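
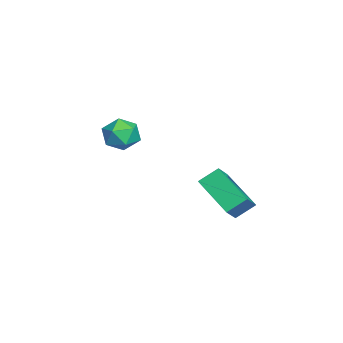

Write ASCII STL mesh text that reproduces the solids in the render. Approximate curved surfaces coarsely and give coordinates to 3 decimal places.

solid 
facet normal -0.678 0.311 -0.667
outer loop
vertex 1.162 1.274 -0.175
vertex 0.928 2.004 0.403
vertex 2.501 2.375 -1.023
endloop
endfacet
facet normal 0.243 -0.760 -0.603
outer loop
vertex 3.152 2.076 -0.383
vertex 1.162 1.274 -0.175
vertex 2.501 2.375 -1.023
endloop
endfacet
facet normal -0.677 0.312 -0.666
outer loop
vertex 2.501 2.375 -1.023
vertex 0.928 2.004 0.403
vertex 2.268 3.105 -0.444
endloop
endfacet
facet normal 0.694 0.570 -0.440
outer loop
vertex 2.268 3.105 -0.444
vertex 3.152 2.076 -0.383
vertex 2.501 2.375 -1.023
endloop
endfacet
facet normal -0.694 -0.570 0.439
outer loop
vertex 1.162 1.274 -0.175
vertex 1.579 1.705 1.043
vertex 0.928 2.004 0.403
endloop
endfacet
facet normal 0.243 -0.760 -0.603
outer loop
vertex 1.812 0.975 0.464
vertex 1.162 1.274 -0.175
vertex 3.152 2.076 -0.383
endloop
endfacet
facet normal -0.694 -0.570 0.439
outer loop
vertex 1.812 0.975 0.464
vertex 1.579 1.705 1.043
vertex 1.162 1.274 -0.175
endloop
endfacet
facet normal -0.243 0.760 0.603
outer loop
vertex 0.928 2.004 0.403
vertex 1.579 1.705 1.043
vertex 2.268 3.105 -0.444
endloop
endfacet
facet normal 0.694 0.570 -0.439
outer loop
vertex 2.918 2.806 0.195
vertex 3.152 2.076 -0.383
vertex 2.268 3.105 -0.444
endloop
endfacet
facet normal -0.243 0.760 0.603
outer loop
vertex 2.268 3.105 -0.444
vertex 1.579 1.705 1.043
vertex 2.918 2.806 0.195
endloop
endfacet
facet normal 0.677 -0.311 0.667
outer loop
vertex 2.918 2.806 0.195
vertex 1.812 0.975 0.464
vertex 3.152 2.076 -0.383
endloop
endfacet
facet normal 0.678 -0.312 0.666
outer loop
vertex 1.579 1.705 1.043
vertex 1.812 0.975 0.464
vertex 2.918 2.806 0.195
endloop
endfacet
facet normal -0.144 0.499 0.855
outer loop
vertex -2.854 -1.695 1.114
vertex -2.517 -2.345 1.55
vertex -2.016 -1.716 1.267
endloop
endfacet
facet normal -0.033 0.950 0.312
outer loop
vertex -2.854 -1.695 1.114
vertex -2.016 -1.716 1.267
vertex -2.303 -1.475 0.502
endloop
endfacet
facet normal -0.533 0.826 -0.183
outer loop
vertex -2.854 -1.695 1.114
vertex -2.303 -1.475 0.502
vertex -2.981 -1.954 0.312
endloop
endfacet
facet normal -0.952 0.301 0.054
outer loop
vertex -2.854 -1.695 1.114
vertex -2.981 -1.954 0.312
vertex -3.114 -2.491 0.96
endloop
endfacet
facet normal -0.712 0.098 0.696
outer loop
vertex -2.854 -1.695 1.114
vertex -3.114 -2.491 0.96
vertex -2.517 -2.345 1.55
endloop
endfacet
facet normal 0.603 0.797 0.025
outer loop
vertex -2.303 -1.475 0.502
vertex -2.016 -1.716 1.267
vertex -1.626 -1.989 0.56
endloop
endfacet
facet normal 0.424 0.069 0.903
outer loop
vertex -2.016 -1.716 1.267
vertex -2.517 -2.345 1.55
vertex -1.759 -2.526 1.208
endloop
endfacet
facet normal -0.496 -0.581 0.646
outer loop
vertex -2.517 -2.345 1.55
vertex -3.114 -2.491 0.96
vertex -2.437 -3.005 1.018
endloop
endfacet
facet normal -0.885 -0.252 -0.391
outer loop
vertex -3.114 -2.491 0.96
vertex -2.981 -1.954 0.312
vertex -2.724 -2.764 0.253
endloop
endfacet
facet normal -0.206 0.599 -0.774
outer loop
vertex -2.981 -1.954 0.312
vertex -2.303 -1.475 0.502
vertex -2.223 -2.135 -0.03
endloop
endfacet
facet normal 0.952 -0.301 -0.054
outer loop
vertex -1.886 -2.785 0.406
vertex -1.626 -1.989 0.56
vertex -1.759 -2.526 1.208
endloop
endfacet
facet normal 0.533 -0.826 0.183
outer loop
vertex -1.886 -2.785 0.406
vertex -1.759 -2.526 1.208
vertex -2.437 -3.005 1.018
endloop
endfacet
facet normal 0.033 -0.950 -0.312
outer loop
vertex -1.886 -2.785 0.406
vertex -2.437 -3.005 1.018
vertex -2.724 -2.764 0.253
endloop
endfacet
facet normal 0.144 -0.499 -0.855
outer loop
vertex -1.886 -2.785 0.406
vertex -2.724 -2.764 0.253
vertex -2.223 -2.135 -0.03
endloop
endfacet
facet normal 0.712 -0.098 -0.696
outer loop
vertex -1.886 -2.785 0.406
vertex -2.223 -2.135 -0.03
vertex -1.626 -1.989 0.56
endloop
endfacet
facet normal 0.885 0.252 0.391
outer loop
vertex -1.759 -2.526 1.208
vertex -1.626 -1.989 0.56
vertex -2.016 -1.716 1.267
endloop
endfacet
facet normal 0.206 -0.599 0.774
outer loop
vertex -2.437 -3.005 1.018
vertex -1.759 -2.526 1.208
vertex -2.517 -2.345 1.55
endloop
endfacet
facet normal -0.603 -0.797 -0.025
outer loop
vertex -2.724 -2.764 0.253
vertex -2.437 -3.005 1.018
vertex -3.114 -2.491 0.96
endloop
endfacet
facet normal -0.424 -0.069 -0.903
outer loop
vertex -2.223 -2.135 -0.03
vertex -2.724 -2.764 0.253
vertex -2.981 -1.954 0.312
endloop
endfacet
facet normal 0.496 0.581 -0.646
outer loop
vertex -1.626 -1.989 0.56
vertex -2.223 -2.135 -0.03
vertex -2.303 -1.475 0.502
endloop
endfacet

endsolid


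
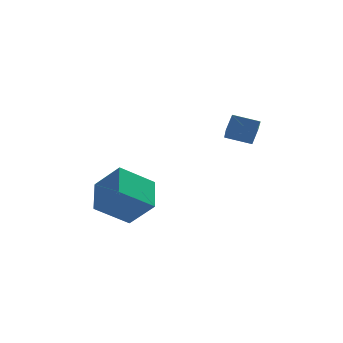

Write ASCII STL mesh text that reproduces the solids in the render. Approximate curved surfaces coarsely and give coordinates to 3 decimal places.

solid 
facet normal -0.589 0.404 -0.700
outer loop
vertex -4.087 2.198 -2.115
vertex -2.431 2.617 -3.266
vertex -4.25 0.459 -2.983
endloop
endfacet
facet normal -0.804 -0.204 0.559
outer loop
vertex -3.149 -0.297 -1.674
vertex -4.087 2.198 -2.115
vertex -4.25 0.459 -2.983
endloop
endfacet
facet normal -0.589 0.405 -0.700
outer loop
vertex -4.25 0.459 -2.983
vertex -2.431 2.617 -3.266
vertex -2.594 0.879 -4.134
endloop
endfacet
facet normal -0.083 -0.892 -0.445
outer loop
vertex -2.594 0.879 -4.134
vertex -3.149 -0.297 -1.674
vertex -4.25 0.459 -2.983
endloop
endfacet
facet normal 0.084 0.892 0.445
outer loop
vertex -4.087 2.198 -2.115
vertex -1.33 1.861 -1.957
vertex -2.431 2.617 -3.266
endloop
endfacet
facet normal -0.804 -0.204 0.559
outer loop
vertex -2.986 1.441 -0.806
vertex -4.087 2.198 -2.115
vertex -3.149 -0.297 -1.674
endloop
endfacet
facet normal 0.083 0.891 0.445
outer loop
vertex -2.986 1.441 -0.806
vertex -1.33 1.861 -1.957
vertex -4.087 2.198 -2.115
endloop
endfacet
facet normal 0.804 0.204 -0.559
outer loop
vertex -2.431 2.617 -3.266
vertex -1.33 1.861 -1.957
vertex -2.594 0.879 -4.134
endloop
endfacet
facet normal -0.084 -0.892 -0.445
outer loop
vertex -1.493 0.122 -2.825
vertex -3.149 -0.297 -1.674
vertex -2.594 0.879 -4.134
endloop
endfacet
facet normal 0.804 0.203 -0.559
outer loop
vertex -2.594 0.879 -4.134
vertex -1.33 1.861 -1.957
vertex -1.493 0.122 -2.825
endloop
endfacet
facet normal 0.589 -0.405 0.700
outer loop
vertex -1.493 0.122 -2.825
vertex -2.986 1.441 -0.806
vertex -3.149 -0.297 -1.674
endloop
endfacet
facet normal 0.589 -0.404 0.700
outer loop
vertex -1.33 1.861 -1.957
vertex -2.986 1.441 -0.806
vertex -1.493 0.122 -2.825
endloop
endfacet
facet normal -0.358 -0.498 -0.790
outer loop
vertex 2.94 -0.3 1.487
vertex 1.701 0.036 1.837
vertex 3.052 1.06 0.578
endloop
endfacet
facet normal 0.931 -0.252 -0.263
outer loop
vertex 3.399 1.544 1.343
vertex 2.94 -0.3 1.487
vertex 3.052 1.06 0.578
endloop
endfacet
facet normal -0.358 -0.499 -0.789
outer loop
vertex 3.052 1.06 0.578
vertex 1.701 0.036 1.837
vertex 1.813 1.396 0.927
endloop
endfacet
facet normal 0.068 0.829 -0.555
outer loop
vertex 1.813 1.396 0.927
vertex 3.399 1.544 1.343
vertex 3.052 1.06 0.578
endloop
endfacet
facet normal -0.068 -0.829 0.555
outer loop
vertex 2.94 -0.3 1.487
vertex 2.048 0.52 2.602
vertex 1.701 0.036 1.837
endloop
endfacet
facet normal 0.931 -0.252 -0.262
outer loop
vertex 3.287 0.184 2.253
vertex 2.94 -0.3 1.487
vertex 3.399 1.544 1.343
endloop
endfacet
facet normal -0.069 -0.829 0.555
outer loop
vertex 3.287 0.184 2.253
vertex 2.048 0.52 2.602
vertex 2.94 -0.3 1.487
endloop
endfacet
facet normal -0.931 0.252 0.263
outer loop
vertex 1.701 0.036 1.837
vertex 2.048 0.52 2.602
vertex 1.813 1.396 0.927
endloop
endfacet
facet normal 0.068 0.829 -0.555
outer loop
vertex 2.16 1.88 1.693
vertex 3.399 1.544 1.343
vertex 1.813 1.396 0.927
endloop
endfacet
facet normal -0.931 0.252 0.263
outer loop
vertex 1.813 1.396 0.927
vertex 2.048 0.52 2.602
vertex 2.16 1.88 1.693
endloop
endfacet
facet normal 0.358 0.499 0.789
outer loop
vertex 2.16 1.88 1.693
vertex 3.287 0.184 2.253
vertex 3.399 1.544 1.343
endloop
endfacet
facet normal 0.358 0.498 0.790
outer loop
vertex 2.048 0.52 2.602
vertex 3.287 0.184 2.253
vertex 2.16 1.88 1.693
endloop
endfacet

endsolid


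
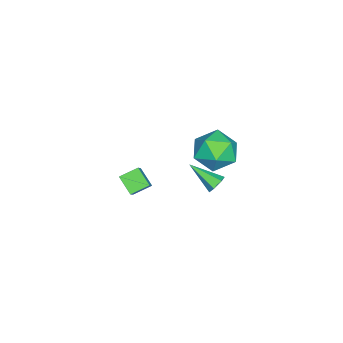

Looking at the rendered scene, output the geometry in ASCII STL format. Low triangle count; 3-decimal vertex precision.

solid 
facet normal -0.837 0.293 -0.462
outer loop
vertex 0.481 3.501 1.809
vertex -0.194 2.724 2.54
vertex 0.018 3.912 2.908
endloop
endfacet
facet normal -0.353 0.818 -0.455
outer loop
vertex 0.481 3.501 1.809
vertex 0.018 3.912 2.908
vertex 1.189 4.225 2.561
endloop
endfacet
facet normal 0.236 0.580 -0.780
outer loop
vertex 0.481 3.501 1.809
vertex 1.189 4.225 2.561
vertex 1.702 3.231 1.977
endloop
endfacet
facet normal 0.116 -0.093 -0.989
outer loop
vertex 0.481 3.501 1.809
vertex 1.702 3.231 1.977
vertex 0.847 2.303 1.964
endloop
endfacet
facet normal -0.547 -0.270 -0.792
outer loop
vertex 0.481 3.501 1.809
vertex 0.847 2.303 1.964
vertex -0.194 2.724 2.54
endloop
endfacet
facet normal -0.189 0.956 0.225
outer loop
vertex 1.189 4.225 2.561
vertex 0.018 3.912 2.908
vertex 0.953 3.897 3.756
endloop
endfacet
facet normal -0.971 0.107 0.214
outer loop
vertex 0.018 3.912 2.908
vertex -0.194 2.724 2.54
vertex 0.098 2.969 3.743
endloop
endfacet
facet normal -0.502 -0.804 -0.320
outer loop
vertex -0.194 2.724 2.54
vertex 0.847 2.303 1.964
vertex 0.611 1.975 3.159
endloop
endfacet
facet normal 0.571 -0.517 -0.638
outer loop
vertex 0.847 2.303 1.964
vertex 1.702 3.231 1.977
vertex 1.782 2.288 2.812
endloop
endfacet
facet normal 0.763 0.571 -0.302
outer loop
vertex 1.702 3.231 1.977
vertex 1.189 4.225 2.561
vertex 1.994 3.476 3.18
endloop
endfacet
facet normal -0.116 0.093 0.989
outer loop
vertex 1.319 2.699 3.911
vertex 0.953 3.897 3.756
vertex 0.098 2.969 3.743
endloop
endfacet
facet normal -0.236 -0.580 0.780
outer loop
vertex 1.319 2.699 3.911
vertex 0.098 2.969 3.743
vertex 0.611 1.975 3.159
endloop
endfacet
facet normal 0.353 -0.818 0.455
outer loop
vertex 1.319 2.699 3.911
vertex 0.611 1.975 3.159
vertex 1.782 2.288 2.812
endloop
endfacet
facet normal 0.837 -0.293 0.462
outer loop
vertex 1.319 2.699 3.911
vertex 1.782 2.288 2.812
vertex 1.994 3.476 3.18
endloop
endfacet
facet normal 0.547 0.270 0.792
outer loop
vertex 1.319 2.699 3.911
vertex 1.994 3.476 3.18
vertex 0.953 3.897 3.756
endloop
endfacet
facet normal -0.571 0.517 0.638
outer loop
vertex 0.098 2.969 3.743
vertex 0.953 3.897 3.756
vertex 0.018 3.912 2.908
endloop
endfacet
facet normal -0.763 -0.571 0.302
outer loop
vertex 0.611 1.975 3.159
vertex 0.098 2.969 3.743
vertex -0.194 2.724 2.54
endloop
endfacet
facet normal 0.189 -0.956 -0.225
outer loop
vertex 1.782 2.288 2.812
vertex 0.611 1.975 3.159
vertex 0.847 2.303 1.964
endloop
endfacet
facet normal 0.971 -0.107 -0.214
outer loop
vertex 1.994 3.476 3.18
vertex 1.782 2.288 2.812
vertex 1.702 3.231 1.977
endloop
endfacet
facet normal 0.502 0.804 0.320
outer loop
vertex 0.953 3.897 3.756
vertex 1.994 3.476 3.18
vertex 1.189 4.225 2.561
endloop
endfacet
facet normal 0.156 0.845 -0.512
outer loop
vertex -0.182 2.503 -1.705
vertex -0.608 2.769 -1.396
vertex -0.051 2.783 -1.203
endloop
endfacet
facet normal 0.885 -0.466 0.029
outer loop
vertex -0.182 2.503 -1.705
vertex -0.051 2.783 -1.203
vertex -0.892 1.231 -0.464
endloop
endfacet
facet normal 0.156 0.845 -0.511
outer loop
vertex -0.051 2.783 -1.203
vertex -0.608 2.769 -1.396
vertex -0.477 3.049 -0.893
endloop
endfacet
facet normal 0.607 0.048 0.793
outer loop
vertex -0.051 2.783 -1.203
vertex -0.477 3.049 -0.893
vertex -0.892 1.231 -0.464
endloop
endfacet
facet normal 0.156 0.845 -0.511
outer loop
vertex -0.477 3.049 -0.893
vertex -0.608 2.769 -1.396
vertex -1.034 3.035 -1.086
endloop
endfacet
facet normal -0.320 0.286 0.903
outer loop
vertex -0.477 3.049 -0.893
vertex -1.034 3.035 -1.086
vertex -0.892 1.231 -0.464
endloop
endfacet
facet normal 0.156 0.845 -0.511
outer loop
vertex -1.034 3.035 -1.086
vertex -0.608 2.769 -1.396
vertex -1.166 2.755 -1.589
endloop
endfacet
facet normal -0.968 0.010 0.249
outer loop
vertex -1.034 3.035 -1.086
vertex -1.166 2.755 -1.589
vertex -0.892 1.231 -0.464
endloop
endfacet
facet normal 0.156 0.845 -0.512
outer loop
vertex -1.166 2.755 -1.589
vertex -0.608 2.769 -1.396
vertex -0.739 2.489 -1.898
endloop
endfacet
facet normal -0.690 -0.506 -0.518
outer loop
vertex -1.166 2.755 -1.589
vertex -0.739 2.489 -1.898
vertex -0.892 1.231 -0.464
endloop
endfacet
facet normal 0.156 0.845 -0.512
outer loop
vertex -0.739 2.489 -1.898
vertex -0.608 2.769 -1.396
vertex -0.182 2.503 -1.705
endloop
endfacet
facet normal 0.236 -0.743 -0.627
outer loop
vertex -0.739 2.489 -1.898
vertex -0.182 2.503 -1.705
vertex -0.892 1.231 -0.464
endloop
endfacet
facet normal -0.689 -0.143 -0.710
outer loop
vertex -1.981 -2.787 -3.74
vertex -2.601 -1.961 -3.305
vertex -1.411 -1.981 -4.456
endloop
endfacet
facet normal 0.553 -0.737 -0.389
outer loop
vertex -0.439 -1.779 -3.455
vertex -1.981 -2.787 -3.74
vertex -1.411 -1.981 -4.456
endloop
endfacet
facet normal -0.689 -0.143 -0.710
outer loop
vertex -1.411 -1.981 -4.456
vertex -2.601 -1.961 -3.305
vertex -2.03 -1.155 -4.022
endloop
endfacet
facet normal 0.468 0.660 -0.588
outer loop
vertex -2.03 -1.155 -4.022
vertex -0.439 -1.779 -3.455
vertex -1.411 -1.981 -4.456
endloop
endfacet
facet normal -0.468 -0.660 0.587
outer loop
vertex -1.981 -2.787 -3.74
vertex -1.629 -1.759 -2.304
vertex -2.601 -1.961 -3.305
endloop
endfacet
facet normal 0.553 -0.737 -0.388
outer loop
vertex -1.01 -2.585 -2.738
vertex -1.981 -2.787 -3.74
vertex -0.439 -1.779 -3.455
endloop
endfacet
facet normal -0.469 -0.660 0.587
outer loop
vertex -1.01 -2.585 -2.738
vertex -1.629 -1.759 -2.304
vertex -1.981 -2.787 -3.74
endloop
endfacet
facet normal -0.553 0.737 0.388
outer loop
vertex -2.601 -1.961 -3.305
vertex -1.629 -1.759 -2.304
vertex -2.03 -1.155 -4.022
endloop
endfacet
facet normal 0.468 0.661 -0.587
outer loop
vertex -1.059 -0.953 -3.02
vertex -0.439 -1.779 -3.455
vertex -2.03 -1.155 -4.022
endloop
endfacet
facet normal -0.554 0.737 0.388
outer loop
vertex -2.03 -1.155 -4.022
vertex -1.629 -1.759 -2.304
vertex -1.059 -0.953 -3.02
endloop
endfacet
facet normal 0.689 0.143 0.710
outer loop
vertex -1.059 -0.953 -3.02
vertex -1.01 -2.585 -2.738
vertex -0.439 -1.779 -3.455
endloop
endfacet
facet normal 0.689 0.143 0.710
outer loop
vertex -1.629 -1.759 -2.304
vertex -1.01 -2.585 -2.738
vertex -1.059 -0.953 -3.02
endloop
endfacet

endsolid


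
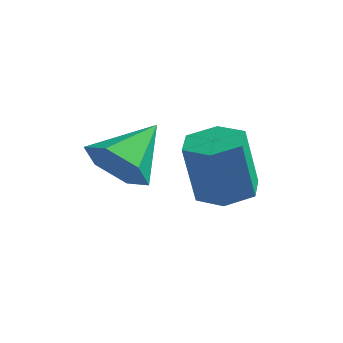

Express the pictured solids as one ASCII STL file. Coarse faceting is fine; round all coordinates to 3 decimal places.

solid 
facet normal 0.116 0.167 -0.979
outer loop
vertex 3.191 3.92 -3.816
vertex 2.663 3.214 -3.999
vertex 2.302 4.033 -3.902
endloop
endfacet
facet normal 0.107 0.978 0.180
outer loop
vertex 3.191 3.92 -3.816
vertex 2.302 4.033 -3.902
vertex 2.964 3.591 -1.897
endloop
endfacet
facet normal 0.107 0.978 0.180
outer loop
vertex 2.964 3.591 -1.897
vertex 2.302 4.033 -3.902
vertex 2.076 3.704 -1.983
endloop
endfacet
facet normal -0.116 -0.169 0.979
outer loop
vertex 2.964 3.591 -1.897
vertex 2.076 3.704 -1.983
vertex 2.437 2.886 -2.081
endloop
endfacet
facet normal 0.116 0.167 -0.979
outer loop
vertex 2.302 4.033 -3.902
vertex 2.663 3.214 -3.999
vertex 1.774 3.327 -4.085
endloop
endfacet
facet normal -0.802 0.598 0.008
outer loop
vertex 2.302 4.033 -3.902
vertex 1.774 3.327 -4.085
vertex 2.076 3.704 -1.983
endloop
endfacet
facet normal -0.802 0.598 0.008
outer loop
vertex 2.076 3.704 -1.983
vertex 1.774 3.327 -4.085
vertex 1.548 2.998 -2.166
endloop
endfacet
facet normal -0.115 -0.168 0.979
outer loop
vertex 2.076 3.704 -1.983
vertex 1.548 2.998 -2.166
vertex 2.437 2.886 -2.081
endloop
endfacet
facet normal 0.116 0.169 -0.979
outer loop
vertex 1.774 3.327 -4.085
vertex 2.663 3.214 -3.999
vertex 2.136 2.509 -4.183
endloop
endfacet
facet normal -0.908 -0.381 -0.172
outer loop
vertex 1.774 3.327 -4.085
vertex 2.136 2.509 -4.183
vertex 1.548 2.998 -2.166
endloop
endfacet
facet normal -0.909 -0.380 -0.173
outer loop
vertex 1.548 2.998 -2.166
vertex 2.136 2.509 -4.183
vertex 1.909 2.18 -2.264
endloop
endfacet
facet normal -0.115 -0.168 0.979
outer loop
vertex 1.548 2.998 -2.166
vertex 1.909 2.18 -2.264
vertex 2.437 2.886 -2.081
endloop
endfacet
facet normal 0.116 0.169 -0.979
outer loop
vertex 2.136 2.509 -4.183
vertex 2.663 3.214 -3.999
vertex 3.024 2.396 -4.097
endloop
endfacet
facet normal -0.107 -0.978 -0.180
outer loop
vertex 2.136 2.509 -4.183
vertex 3.024 2.396 -4.097
vertex 1.909 2.18 -2.264
endloop
endfacet
facet normal -0.107 -0.978 -0.180
outer loop
vertex 1.909 2.18 -2.264
vertex 3.024 2.396 -4.097
vertex 2.798 2.067 -2.178
endloop
endfacet
facet normal -0.116 -0.167 0.979
outer loop
vertex 1.909 2.18 -2.264
vertex 2.798 2.067 -2.178
vertex 2.437 2.886 -2.081
endloop
endfacet
facet normal 0.115 0.168 -0.979
outer loop
vertex 3.024 2.396 -4.097
vertex 2.663 3.214 -3.999
vertex 3.552 3.102 -3.914
endloop
endfacet
facet normal 0.802 -0.598 -0.008
outer loop
vertex 3.024 2.396 -4.097
vertex 3.552 3.102 -3.914
vertex 2.798 2.067 -2.178
endloop
endfacet
facet normal 0.802 -0.598 -0.008
outer loop
vertex 2.798 2.067 -2.178
vertex 3.552 3.102 -3.914
vertex 3.326 2.773 -1.995
endloop
endfacet
facet normal -0.116 -0.167 0.979
outer loop
vertex 2.798 2.067 -2.178
vertex 3.326 2.773 -1.995
vertex 2.437 2.886 -2.081
endloop
endfacet
facet normal 0.115 0.168 -0.979
outer loop
vertex 3.552 3.102 -3.914
vertex 2.663 3.214 -3.999
vertex 3.191 3.92 -3.816
endloop
endfacet
facet normal 0.909 0.380 0.172
outer loop
vertex 3.552 3.102 -3.914
vertex 3.191 3.92 -3.816
vertex 3.326 2.773 -1.995
endloop
endfacet
facet normal 0.908 0.381 0.173
outer loop
vertex 3.326 2.773 -1.995
vertex 3.191 3.92 -3.816
vertex 2.964 3.591 -1.897
endloop
endfacet
facet normal -0.116 -0.169 0.979
outer loop
vertex 3.326 2.773 -1.995
vertex 2.964 3.591 -1.897
vertex 2.437 2.886 -2.081
endloop
endfacet
facet normal -0.154 -0.843 -0.515
outer loop
vertex 2.016 -0.056 -1.891
vertex 1.134 0.308 -2.223
vertex 1.98 0.475 -2.75
endloop
endfacet
facet normal 0.953 0.274 0.130
outer loop
vertex 2.016 -0.056 -1.891
vertex 1.98 0.475 -2.75
vertex 1.406 1.792 -1.317
endloop
endfacet
facet normal -0.154 -0.843 -0.515
outer loop
vertex 1.98 0.475 -2.75
vertex 1.134 0.308 -2.223
vertex 1.098 0.839 -3.082
endloop
endfacet
facet normal 0.483 0.733 -0.480
outer loop
vertex 1.98 0.475 -2.75
vertex 1.098 0.839 -3.082
vertex 1.406 1.792 -1.317
endloop
endfacet
facet normal -0.154 -0.843 -0.515
outer loop
vertex 1.098 0.839 -3.082
vertex 1.134 0.308 -2.223
vertex 0.253 0.672 -2.555
endloop
endfacet
facet normal -0.402 0.833 -0.380
outer loop
vertex 1.098 0.839 -3.082
vertex 0.253 0.672 -2.555
vertex 1.406 1.792 -1.317
endloop
endfacet
facet normal -0.155 -0.843 -0.515
outer loop
vertex 0.253 0.672 -2.555
vertex 1.134 0.308 -2.223
vertex 0.288 0.142 -1.697
endloop
endfacet
facet normal -0.815 0.477 0.328
outer loop
vertex 0.253 0.672 -2.555
vertex 0.288 0.142 -1.697
vertex 1.406 1.792 -1.317
endloop
endfacet
facet normal -0.155 -0.843 -0.515
outer loop
vertex 0.288 0.142 -1.697
vertex 1.134 0.308 -2.223
vertex 1.17 -0.223 -1.365
endloop
endfacet
facet normal -0.346 0.018 0.938
outer loop
vertex 0.288 0.142 -1.697
vertex 1.17 -0.223 -1.365
vertex 1.406 1.792 -1.317
endloop
endfacet
facet normal -0.154 -0.843 -0.515
outer loop
vertex 1.17 -0.223 -1.365
vertex 1.134 0.308 -2.223
vertex 2.016 -0.056 -1.891
endloop
endfacet
facet normal 0.538 -0.083 0.839
outer loop
vertex 1.17 -0.223 -1.365
vertex 2.016 -0.056 -1.891
vertex 1.406 1.792 -1.317
endloop
endfacet

endsolid


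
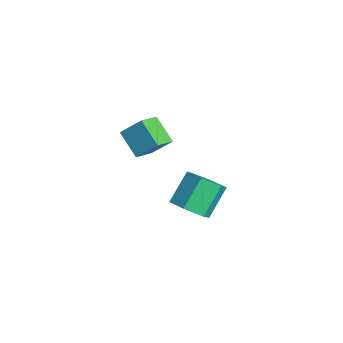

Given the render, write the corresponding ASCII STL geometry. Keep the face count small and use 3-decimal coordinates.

solid 
facet normal 0.366 -0.622 -0.693
outer loop
vertex 5.213 3.438 -2.845
vertex 4.247 3.139 -3.087
vertex 4.681 3.945 -3.581
endloop
endfacet
facet normal 0.777 0.614 -0.139
outer loop
vertex 5.213 3.438 -2.845
vertex 4.681 3.945 -3.581
vertex 4.539 4.581 -1.571
endloop
endfacet
facet normal 0.777 0.614 -0.139
outer loop
vertex 4.539 4.581 -1.571
vertex 4.681 3.945 -3.581
vertex 4.006 5.088 -2.306
endloop
endfacet
facet normal -0.366 0.620 0.694
outer loop
vertex 4.539 4.581 -1.571
vertex 4.006 5.088 -2.306
vertex 3.573 4.281 -1.813
endloop
endfacet
facet normal 0.366 -0.622 -0.692
outer loop
vertex 4.681 3.945 -3.581
vertex 4.247 3.139 -3.087
vertex 3.715 3.645 -3.823
endloop
endfacet
facet normal -0.055 0.729 -0.683
outer loop
vertex 4.681 3.945 -3.581
vertex 3.715 3.645 -3.823
vertex 4.006 5.088 -2.306
endloop
endfacet
facet normal -0.055 0.729 -0.683
outer loop
vertex 4.006 5.088 -2.306
vertex 3.715 3.645 -3.823
vertex 3.04 4.788 -2.549
endloop
endfacet
facet normal -0.367 0.620 0.693
outer loop
vertex 4.006 5.088 -2.306
vertex 3.04 4.788 -2.549
vertex 3.573 4.281 -1.813
endloop
endfacet
facet normal 0.366 -0.622 -0.692
outer loop
vertex 3.715 3.645 -3.823
vertex 4.247 3.139 -3.087
vertex 3.281 2.839 -3.329
endloop
endfacet
facet normal -0.832 0.115 -0.543
outer loop
vertex 3.715 3.645 -3.823
vertex 3.281 2.839 -3.329
vertex 3.04 4.788 -2.549
endloop
endfacet
facet normal -0.832 0.114 -0.543
outer loop
vertex 3.04 4.788 -2.549
vertex 3.281 2.839 -3.329
vertex 2.607 3.982 -2.055
endloop
endfacet
facet normal -0.366 0.621 0.693
outer loop
vertex 3.04 4.788 -2.549
vertex 2.607 3.982 -2.055
vertex 3.573 4.281 -1.813
endloop
endfacet
facet normal 0.366 -0.620 -0.694
outer loop
vertex 3.281 2.839 -3.329
vertex 4.247 3.139 -3.087
vertex 3.814 2.332 -2.594
endloop
endfacet
facet normal -0.777 -0.614 0.140
outer loop
vertex 3.281 2.839 -3.329
vertex 3.814 2.332 -2.594
vertex 2.607 3.982 -2.055
endloop
endfacet
facet normal -0.777 -0.614 0.139
outer loop
vertex 2.607 3.982 -2.055
vertex 3.814 2.332 -2.594
vertex 3.139 3.475 -1.319
endloop
endfacet
facet normal -0.366 0.622 0.693
outer loop
vertex 2.607 3.982 -2.055
vertex 3.139 3.475 -1.319
vertex 3.573 4.281 -1.813
endloop
endfacet
facet normal 0.367 -0.620 -0.693
outer loop
vertex 3.814 2.332 -2.594
vertex 4.247 3.139 -3.087
vertex 4.78 2.632 -2.351
endloop
endfacet
facet normal 0.055 -0.729 0.682
outer loop
vertex 3.814 2.332 -2.594
vertex 4.78 2.632 -2.351
vertex 3.139 3.475 -1.319
endloop
endfacet
facet normal 0.055 -0.728 0.683
outer loop
vertex 3.139 3.475 -1.319
vertex 4.78 2.632 -2.351
vertex 4.105 3.775 -1.077
endloop
endfacet
facet normal -0.366 0.622 0.692
outer loop
vertex 3.139 3.475 -1.319
vertex 4.105 3.775 -1.077
vertex 3.573 4.281 -1.813
endloop
endfacet
facet normal 0.366 -0.621 -0.693
outer loop
vertex 4.78 2.632 -2.351
vertex 4.247 3.139 -3.087
vertex 5.213 3.438 -2.845
endloop
endfacet
facet normal 0.832 -0.114 0.543
outer loop
vertex 4.78 2.632 -2.351
vertex 5.213 3.438 -2.845
vertex 4.105 3.775 -1.077
endloop
endfacet
facet normal 0.832 -0.115 0.543
outer loop
vertex 4.105 3.775 -1.077
vertex 5.213 3.438 -2.845
vertex 4.539 4.581 -1.571
endloop
endfacet
facet normal -0.366 0.622 0.692
outer loop
vertex 4.105 3.775 -1.077
vertex 4.539 4.581 -1.571
vertex 3.573 4.281 -1.813
endloop
endfacet
facet normal -0.791 -0.197 0.579
outer loop
vertex 3.403 0.148 2.834
vertex 3.869 0.987 3.755
vertex 2.756 1.117 2.28
endloop
endfacet
facet normal -0.351 -0.630 -0.693
outer loop
vertex 3.951 1.413 1.405
vertex 3.403 0.148 2.834
vertex 2.756 1.117 2.28
endloop
endfacet
facet normal -0.791 -0.196 0.580
outer loop
vertex 2.756 1.117 2.28
vertex 3.869 0.987 3.755
vertex 3.223 1.956 3.201
endloop
endfacet
facet normal -0.501 0.751 -0.430
outer loop
vertex 3.223 1.956 3.201
vertex 3.951 1.413 1.405
vertex 2.756 1.117 2.28
endloop
endfacet
facet normal 0.501 -0.751 0.430
outer loop
vertex 3.403 0.148 2.834
vertex 5.064 1.283 2.88
vertex 3.869 0.987 3.755
endloop
endfacet
facet normal -0.351 -0.630 -0.693
outer loop
vertex 4.597 0.444 1.959
vertex 3.403 0.148 2.834
vertex 3.951 1.413 1.405
endloop
endfacet
facet normal 0.501 -0.751 0.430
outer loop
vertex 4.597 0.444 1.959
vertex 5.064 1.283 2.88
vertex 3.403 0.148 2.834
endloop
endfacet
facet normal 0.351 0.630 0.693
outer loop
vertex 3.869 0.987 3.755
vertex 5.064 1.283 2.88
vertex 3.223 1.956 3.201
endloop
endfacet
facet normal -0.501 0.751 -0.430
outer loop
vertex 4.417 2.252 2.326
vertex 3.951 1.413 1.405
vertex 3.223 1.956 3.201
endloop
endfacet
facet normal 0.351 0.630 0.692
outer loop
vertex 3.223 1.956 3.201
vertex 5.064 1.283 2.88
vertex 4.417 2.252 2.326
endloop
endfacet
facet normal 0.791 0.196 -0.579
outer loop
vertex 4.417 2.252 2.326
vertex 4.597 0.444 1.959
vertex 3.951 1.413 1.405
endloop
endfacet
facet normal 0.791 0.196 -0.580
outer loop
vertex 5.064 1.283 2.88
vertex 4.597 0.444 1.959
vertex 4.417 2.252 2.326
endloop
endfacet

endsolid


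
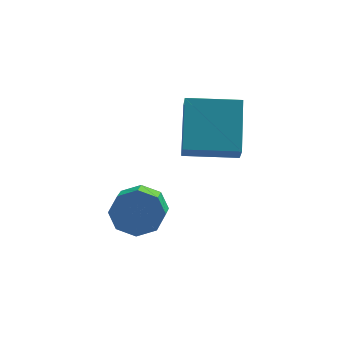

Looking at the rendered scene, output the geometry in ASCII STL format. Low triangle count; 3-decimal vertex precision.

solid 
facet normal 0.056 0.914 -0.402
outer loop
vertex 0.835 3.001 1.324
vertex 0.288 2.817 0.829
vertex 0.302 3.122 1.525
endloop
endfacet
facet normal 0.399 0.348 0.848
outer loop
vertex 0.835 3.001 1.324
vertex 0.302 3.122 1.525
vertex 0.778 2.087 1.726
endloop
endfacet
facet normal 0.399 0.348 0.848
outer loop
vertex 0.778 2.087 1.726
vertex 0.302 3.122 1.525
vertex 0.245 2.208 1.927
endloop
endfacet
facet normal -0.056 -0.914 0.402
outer loop
vertex 0.778 2.087 1.726
vertex 0.245 2.208 1.927
vertex 0.232 1.903 1.231
endloop
endfacet
facet normal 0.058 0.914 -0.402
outer loop
vertex 0.302 3.122 1.525
vertex 0.288 2.817 0.829
vertex -0.238 3.065 1.318
endloop
endfacet
facet normal -0.365 0.394 0.844
outer loop
vertex 0.302 3.122 1.525
vertex -0.238 3.065 1.318
vertex 0.245 2.208 1.927
endloop
endfacet
facet normal -0.365 0.394 0.844
outer loop
vertex 0.245 2.208 1.927
vertex -0.238 3.065 1.318
vertex -0.295 2.151 1.72
endloop
endfacet
facet normal -0.057 -0.914 0.402
outer loop
vertex 0.245 2.208 1.927
vertex -0.295 2.151 1.72
vertex 0.232 1.903 1.231
endloop
endfacet
facet normal 0.057 0.914 -0.402
outer loop
vertex -0.238 3.065 1.318
vertex 0.288 2.817 0.829
vertex -0.47 2.862 0.824
endloop
endfacet
facet normal -0.915 0.208 0.344
outer loop
vertex -0.238 3.065 1.318
vertex -0.47 2.862 0.824
vertex -0.295 2.151 1.72
endloop
endfacet
facet normal -0.915 0.208 0.344
outer loop
vertex -0.295 2.151 1.72
vertex -0.47 2.862 0.824
vertex -0.527 1.948 1.226
endloop
endfacet
facet normal -0.057 -0.914 0.402
outer loop
vertex -0.295 2.151 1.72
vertex -0.527 1.948 1.226
vertex 0.232 1.903 1.231
endloop
endfacet
facet normal 0.057 0.914 -0.402
outer loop
vertex -0.47 2.862 0.824
vertex 0.288 2.817 0.829
vertex -0.258 2.633 0.334
endloop
endfacet
facet normal -0.929 -0.099 -0.356
outer loop
vertex -0.47 2.862 0.824
vertex -0.258 2.633 0.334
vertex -0.527 1.948 1.226
endloop
endfacet
facet normal -0.929 -0.099 -0.356
outer loop
vertex -0.527 1.948 1.226
vertex -0.258 2.633 0.334
vertex -0.315 1.719 0.736
endloop
endfacet
facet normal -0.057 -0.914 0.402
outer loop
vertex -0.527 1.948 1.226
vertex -0.315 1.719 0.736
vertex 0.232 1.903 1.231
endloop
endfacet
facet normal 0.056 0.914 -0.402
outer loop
vertex -0.258 2.633 0.334
vertex 0.288 2.817 0.829
vertex 0.275 2.512 0.133
endloop
endfacet
facet normal -0.399 -0.348 -0.848
outer loop
vertex -0.258 2.633 0.334
vertex 0.275 2.512 0.133
vertex -0.315 1.719 0.736
endloop
endfacet
facet normal -0.399 -0.348 -0.848
outer loop
vertex -0.315 1.719 0.736
vertex 0.275 2.512 0.133
vertex 0.218 1.598 0.535
endloop
endfacet
facet normal -0.056 -0.914 0.402
outer loop
vertex -0.315 1.719 0.736
vertex 0.218 1.598 0.535
vertex 0.232 1.903 1.231
endloop
endfacet
facet normal 0.057 0.914 -0.402
outer loop
vertex 0.275 2.512 0.133
vertex 0.288 2.817 0.829
vertex 0.815 2.569 0.34
endloop
endfacet
facet normal 0.365 -0.394 -0.844
outer loop
vertex 0.275 2.512 0.133
vertex 0.815 2.569 0.34
vertex 0.218 1.598 0.535
endloop
endfacet
facet normal 0.365 -0.394 -0.844
outer loop
vertex 0.218 1.598 0.535
vertex 0.815 2.569 0.34
vertex 0.758 1.655 0.742
endloop
endfacet
facet normal -0.058 -0.914 0.402
outer loop
vertex 0.218 1.598 0.535
vertex 0.758 1.655 0.742
vertex 0.232 1.903 1.231
endloop
endfacet
facet normal 0.057 0.914 -0.402
outer loop
vertex 0.815 2.569 0.34
vertex 0.288 2.817 0.829
vertex 1.047 2.772 0.834
endloop
endfacet
facet normal 0.915 -0.208 -0.344
outer loop
vertex 0.815 2.569 0.34
vertex 1.047 2.772 0.834
vertex 0.758 1.655 0.742
endloop
endfacet
facet normal 0.915 -0.208 -0.344
outer loop
vertex 0.758 1.655 0.742
vertex 1.047 2.772 0.834
vertex 0.99 1.858 1.236
endloop
endfacet
facet normal -0.057 -0.914 0.402
outer loop
vertex 0.758 1.655 0.742
vertex 0.99 1.858 1.236
vertex 0.232 1.903 1.231
endloop
endfacet
facet normal 0.057 0.914 -0.402
outer loop
vertex 1.047 2.772 0.834
vertex 0.288 2.817 0.829
vertex 0.835 3.001 1.324
endloop
endfacet
facet normal 0.929 0.099 0.356
outer loop
vertex 1.047 2.772 0.834
vertex 0.835 3.001 1.324
vertex 0.99 1.858 1.236
endloop
endfacet
facet normal 0.929 0.099 0.356
outer loop
vertex 0.99 1.858 1.236
vertex 0.835 3.001 1.324
vertex 0.778 2.087 1.726
endloop
endfacet
facet normal -0.057 -0.914 0.402
outer loop
vertex 0.99 1.858 1.236
vertex 0.778 2.087 1.726
vertex 0.232 1.903 1.231
endloop
endfacet
facet normal -0.998 -0.018 0.053
outer loop
vertex 1.458 3.709 4.584
vertex 1.415 4.296 3.971
vertex 1.417 2.436 3.37
endloop
endfacet
facet normal 0.050 -0.690 0.722
outer loop
vertex 2.965 2.464 3.289
vertex 1.458 3.709 4.584
vertex 1.417 2.436 3.37
endloop
endfacet
facet normal -0.999 -0.018 0.051
outer loop
vertex 1.417 2.436 3.37
vertex 1.415 4.296 3.971
vertex 1.375 3.023 2.756
endloop
endfacet
facet normal -0.023 -0.723 -0.690
outer loop
vertex 1.375 3.023 2.756
vertex 2.965 2.464 3.289
vertex 1.417 2.436 3.37
endloop
endfacet
facet normal 0.023 0.723 0.691
outer loop
vertex 1.458 3.709 4.584
vertex 2.963 4.324 3.89
vertex 1.415 4.296 3.971
endloop
endfacet
facet normal 0.050 -0.690 0.722
outer loop
vertex 3.005 3.737 4.504
vertex 1.458 3.709 4.584
vertex 2.965 2.464 3.289
endloop
endfacet
facet normal 0.023 0.723 0.690
outer loop
vertex 3.005 3.737 4.504
vertex 2.963 4.324 3.89
vertex 1.458 3.709 4.584
endloop
endfacet
facet normal -0.050 0.690 -0.722
outer loop
vertex 1.415 4.296 3.971
vertex 2.963 4.324 3.89
vertex 1.375 3.023 2.756
endloop
endfacet
facet normal -0.023 -0.723 -0.691
outer loop
vertex 2.922 3.051 2.676
vertex 2.965 2.464 3.289
vertex 1.375 3.023 2.756
endloop
endfacet
facet normal -0.050 0.690 -0.722
outer loop
vertex 1.375 3.023 2.756
vertex 2.963 4.324 3.89
vertex 2.922 3.051 2.676
endloop
endfacet
facet normal 0.998 0.019 -0.052
outer loop
vertex 2.922 3.051 2.676
vertex 3.005 3.737 4.504
vertex 2.965 2.464 3.289
endloop
endfacet
facet normal 0.999 0.017 -0.052
outer loop
vertex 2.963 4.324 3.89
vertex 3.005 3.737 4.504
vertex 2.922 3.051 2.676
endloop
endfacet

endsolid


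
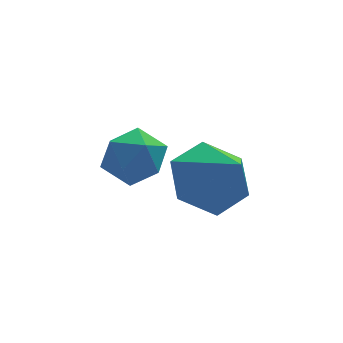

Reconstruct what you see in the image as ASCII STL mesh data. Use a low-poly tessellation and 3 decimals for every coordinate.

solid 
facet normal -0.883 0.390 0.261
outer loop
vertex 0.554 0.618 1.803
vertex 0.171 -0.023 1.465
vertex 0.393 -0.048 2.255
endloop
endfacet
facet normal -0.374 0.581 0.723
outer loop
vertex 0.554 0.618 1.803
vertex 0.393 -0.048 2.255
vertex 1.117 0.33 2.326
endloop
endfacet
facet normal 0.137 0.923 0.361
outer loop
vertex 0.554 0.618 1.803
vertex 1.117 0.33 2.326
vertex 1.343 0.588 1.581
endloop
endfacet
facet normal -0.056 0.943 -0.327
outer loop
vertex 0.554 0.618 1.803
vertex 1.343 0.588 1.581
vertex 0.759 0.369 1.049
endloop
endfacet
facet normal -0.686 0.615 -0.390
outer loop
vertex 0.554 0.618 1.803
vertex 0.759 0.369 1.049
vertex 0.171 -0.023 1.465
endloop
endfacet
facet normal -0.090 -0.014 0.996
outer loop
vertex 1.117 0.33 2.326
vertex 0.393 -0.048 2.255
vertex 1.081 -0.489 2.311
endloop
endfacet
facet normal -0.914 -0.322 0.247
outer loop
vertex 0.393 -0.048 2.255
vertex 0.171 -0.023 1.465
vertex 0.497 -0.708 1.779
endloop
endfacet
facet normal -0.595 0.041 -0.803
outer loop
vertex 0.171 -0.023 1.465
vertex 0.759 0.369 1.049
vertex 0.723 -0.45 1.034
endloop
endfacet
facet normal 0.424 0.573 -0.701
outer loop
vertex 0.759 0.369 1.049
vertex 1.343 0.588 1.581
vertex 1.447 -0.072 1.105
endloop
endfacet
facet normal 0.736 0.538 0.410
outer loop
vertex 1.343 0.588 1.581
vertex 1.117 0.33 2.326
vertex 1.669 -0.097 1.895
endloop
endfacet
facet normal 0.056 -0.943 0.327
outer loop
vertex 1.286 -0.738 1.557
vertex 1.081 -0.489 2.311
vertex 0.497 -0.708 1.779
endloop
endfacet
facet normal -0.137 -0.923 -0.361
outer loop
vertex 1.286 -0.738 1.557
vertex 0.497 -0.708 1.779
vertex 0.723 -0.45 1.034
endloop
endfacet
facet normal 0.374 -0.581 -0.723
outer loop
vertex 1.286 -0.738 1.557
vertex 0.723 -0.45 1.034
vertex 1.447 -0.072 1.105
endloop
endfacet
facet normal 0.883 -0.390 -0.261
outer loop
vertex 1.286 -0.738 1.557
vertex 1.447 -0.072 1.105
vertex 1.669 -0.097 1.895
endloop
endfacet
facet normal 0.686 -0.615 0.390
outer loop
vertex 1.286 -0.738 1.557
vertex 1.669 -0.097 1.895
vertex 1.081 -0.489 2.311
endloop
endfacet
facet normal -0.424 -0.573 0.701
outer loop
vertex 0.497 -0.708 1.779
vertex 1.081 -0.489 2.311
vertex 0.393 -0.048 2.255
endloop
endfacet
facet normal -0.736 -0.538 -0.410
outer loop
vertex 0.723 -0.45 1.034
vertex 0.497 -0.708 1.779
vertex 0.171 -0.023 1.465
endloop
endfacet
facet normal 0.090 0.014 -0.996
outer loop
vertex 1.447 -0.072 1.105
vertex 0.723 -0.45 1.034
vertex 0.759 0.369 1.049
endloop
endfacet
facet normal 0.914 0.322 -0.247
outer loop
vertex 1.669 -0.097 1.895
vertex 1.447 -0.072 1.105
vertex 1.343 0.588 1.581
endloop
endfacet
facet normal 0.595 -0.041 0.803
outer loop
vertex 1.081 -0.489 2.311
vertex 1.669 -0.097 1.895
vertex 1.117 0.33 2.326
endloop
endfacet
facet normal -0.252 0.653 -0.714
outer loop
vertex 3.872 0.799 -0.866
vertex 3.009 1.083 -0.301
vertex 3.936 1.598 -0.157
endloop
endfacet
facet normal 0.962 -0.220 0.161
outer loop
vertex 3.872 0.799 -0.866
vertex 3.936 1.598 -0.157
vertex 3.411 0.037 0.841
endloop
endfacet
facet normal -0.252 0.653 -0.714
outer loop
vertex 3.936 1.598 -0.157
vertex 3.009 1.083 -0.301
vertex 3.072 1.882 0.408
endloop
endfacet
facet normal 0.589 0.286 0.756
outer loop
vertex 3.936 1.598 -0.157
vertex 3.072 1.882 0.408
vertex 3.411 0.037 0.841
endloop
endfacet
facet normal -0.252 0.653 -0.714
outer loop
vertex 3.072 1.882 0.408
vertex 3.009 1.083 -0.301
vertex 2.145 1.367 0.264
endloop
endfacet
facet normal -0.247 0.178 0.953
outer loop
vertex 3.072 1.882 0.408
vertex 2.145 1.367 0.264
vertex 3.411 0.037 0.841
endloop
endfacet
facet normal -0.252 0.653 -0.714
outer loop
vertex 2.145 1.367 0.264
vertex 3.009 1.083 -0.301
vertex 2.082 0.568 -0.445
endloop
endfacet
facet normal -0.710 -0.435 0.554
outer loop
vertex 2.145 1.367 0.264
vertex 2.082 0.568 -0.445
vertex 3.411 0.037 0.841
endloop
endfacet
facet normal -0.252 0.653 -0.714
outer loop
vertex 2.082 0.568 -0.445
vertex 3.009 1.083 -0.301
vertex 2.945 0.284 -1.01
endloop
endfacet
facet normal -0.336 -0.941 -0.041
outer loop
vertex 2.082 0.568 -0.445
vertex 2.945 0.284 -1.01
vertex 3.411 0.037 0.841
endloop
endfacet
facet normal -0.252 0.653 -0.714
outer loop
vertex 2.945 0.284 -1.01
vertex 3.009 1.083 -0.301
vertex 3.872 0.799 -0.866
endloop
endfacet
facet normal 0.500 -0.833 -0.237
outer loop
vertex 2.945 0.284 -1.01
vertex 3.872 0.799 -0.866
vertex 3.411 0.037 0.841
endloop
endfacet

endsolid


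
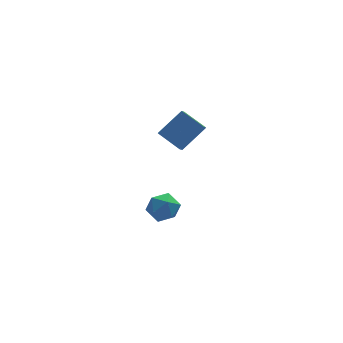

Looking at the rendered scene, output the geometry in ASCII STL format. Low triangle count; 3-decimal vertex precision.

solid 
facet normal -0.726 0.629 0.277
outer loop
vertex -2.488 1.608 -3.658
vertex -3.282 0.86 -4.042
vertex -2.915 0.802 -2.946
endloop
endfacet
facet normal -0.155 0.699 0.698
outer loop
vertex -2.488 1.608 -3.658
vertex -2.915 0.802 -2.946
vertex -1.784 1.042 -2.935
endloop
endfacet
facet normal 0.403 0.869 0.288
outer loop
vertex -2.488 1.608 -3.658
vertex -1.784 1.042 -2.935
vertex -1.451 1.248 -4.023
endloop
endfacet
facet normal 0.177 0.904 -0.389
outer loop
vertex -2.488 1.608 -3.658
vertex -1.451 1.248 -4.023
vertex -2.377 1.135 -4.708
endloop
endfacet
facet normal -0.521 0.756 -0.396
outer loop
vertex -2.488 1.608 -3.658
vertex -2.377 1.135 -4.708
vertex -3.282 0.86 -4.042
endloop
endfacet
facet normal -0.023 0.065 0.998
outer loop
vertex -1.784 1.042 -2.935
vertex -2.915 0.802 -2.946
vertex -2.143 -0.055 -2.872
endloop
endfacet
facet normal -0.948 -0.048 0.315
outer loop
vertex -2.915 0.802 -2.946
vertex -3.282 0.86 -4.042
vertex -3.069 -0.168 -3.557
endloop
endfacet
facet normal -0.616 0.157 -0.772
outer loop
vertex -3.282 0.86 -4.042
vertex -2.377 1.135 -4.708
vertex -2.736 0.038 -4.645
endloop
endfacet
facet normal 0.514 0.397 -0.760
outer loop
vertex -2.377 1.135 -4.708
vertex -1.451 1.248 -4.023
vertex -1.605 0.278 -4.634
endloop
endfacet
facet normal 0.879 0.340 0.333
outer loop
vertex -1.451 1.248 -4.023
vertex -1.784 1.042 -2.935
vertex -1.238 0.22 -3.538
endloop
endfacet
facet normal -0.177 -0.904 0.389
outer loop
vertex -2.032 -0.528 -3.922
vertex -2.143 -0.055 -2.872
vertex -3.069 -0.168 -3.557
endloop
endfacet
facet normal -0.403 -0.869 -0.288
outer loop
vertex -2.032 -0.528 -3.922
vertex -3.069 -0.168 -3.557
vertex -2.736 0.038 -4.645
endloop
endfacet
facet normal 0.155 -0.699 -0.698
outer loop
vertex -2.032 -0.528 -3.922
vertex -2.736 0.038 -4.645
vertex -1.605 0.278 -4.634
endloop
endfacet
facet normal 0.726 -0.629 -0.277
outer loop
vertex -2.032 -0.528 -3.922
vertex -1.605 0.278 -4.634
vertex -1.238 0.22 -3.538
endloop
endfacet
facet normal 0.521 -0.756 0.396
outer loop
vertex -2.032 -0.528 -3.922
vertex -1.238 0.22 -3.538
vertex -2.143 -0.055 -2.872
endloop
endfacet
facet normal -0.514 -0.397 0.760
outer loop
vertex -3.069 -0.168 -3.557
vertex -2.143 -0.055 -2.872
vertex -2.915 0.802 -2.946
endloop
endfacet
facet normal -0.879 -0.340 -0.333
outer loop
vertex -2.736 0.038 -4.645
vertex -3.069 -0.168 -3.557
vertex -3.282 0.86 -4.042
endloop
endfacet
facet normal 0.023 -0.065 -0.998
outer loop
vertex -1.605 0.278 -4.634
vertex -2.736 0.038 -4.645
vertex -2.377 1.135 -4.708
endloop
endfacet
facet normal 0.948 0.048 -0.315
outer loop
vertex -1.238 0.22 -3.538
vertex -1.605 0.278 -4.634
vertex -1.451 1.248 -4.023
endloop
endfacet
facet normal 0.616 -0.157 0.772
outer loop
vertex -2.143 -0.055 -2.872
vertex -1.238 0.22 -3.538
vertex -1.784 1.042 -2.935
endloop
endfacet
facet normal -0.740 -0.196 -0.643
outer loop
vertex -1.874 -1.722 3.154
vertex -2.859 -0.509 3.918
vertex -1.529 -1.067 2.558
endloop
endfacet
facet normal 0.567 -0.698 -0.439
outer loop
vertex 0.039 -0.651 3.922
vertex -1.874 -1.722 3.154
vertex -1.529 -1.067 2.558
endloop
endfacet
facet normal -0.740 -0.197 -0.643
outer loop
vertex -1.529 -1.067 2.558
vertex -2.859 -0.509 3.918
vertex -2.515 0.146 3.322
endloop
endfacet
facet normal 0.362 0.690 -0.627
outer loop
vertex -2.515 0.146 3.322
vertex 0.039 -0.651 3.922
vertex -1.529 -1.067 2.558
endloop
endfacet
facet normal -0.363 -0.689 0.627
outer loop
vertex -1.874 -1.722 3.154
vertex -1.291 -0.093 5.282
vertex -2.859 -0.509 3.918
endloop
endfacet
facet normal 0.567 -0.697 -0.439
outer loop
vertex -0.305 -1.306 4.518
vertex -1.874 -1.722 3.154
vertex 0.039 -0.651 3.922
endloop
endfacet
facet normal -0.362 -0.690 0.627
outer loop
vertex -0.305 -1.306 4.518
vertex -1.291 -0.093 5.282
vertex -1.874 -1.722 3.154
endloop
endfacet
facet normal -0.567 0.697 0.439
outer loop
vertex -2.859 -0.509 3.918
vertex -1.291 -0.093 5.282
vertex -2.515 0.146 3.322
endloop
endfacet
facet normal 0.362 0.689 -0.627
outer loop
vertex -0.946 0.562 4.686
vertex 0.039 -0.651 3.922
vertex -2.515 0.146 3.322
endloop
endfacet
facet normal -0.566 0.698 0.439
outer loop
vertex -2.515 0.146 3.322
vertex -1.291 -0.093 5.282
vertex -0.946 0.562 4.686
endloop
endfacet
facet normal 0.740 0.196 0.643
outer loop
vertex -0.946 0.562 4.686
vertex -0.305 -1.306 4.518
vertex 0.039 -0.651 3.922
endloop
endfacet
facet normal 0.740 0.196 0.644
outer loop
vertex -1.291 -0.093 5.282
vertex -0.305 -1.306 4.518
vertex -0.946 0.562 4.686
endloop
endfacet

endsolid


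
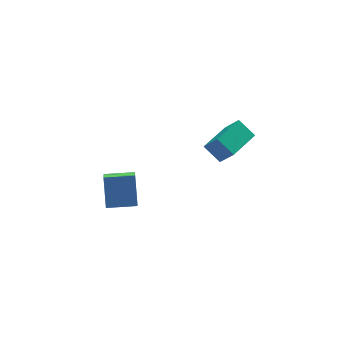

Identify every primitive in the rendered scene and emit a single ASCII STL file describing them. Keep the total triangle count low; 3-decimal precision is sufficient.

solid 
facet normal -0.959 0.282 -0.039
outer loop
vertex -4.201 0.439 -4.194
vertex -3.919 1.642 -2.448
vertex -3.934 1.263 -4.805
endloop
endfacet
facet normal -0.132 -0.563 -0.816
outer loop
vertex -2.141 0.738 -4.732
vertex -4.201 0.439 -4.194
vertex -3.934 1.263 -4.805
endloop
endfacet
facet normal -0.959 0.280 -0.039
outer loop
vertex -3.934 1.263 -4.805
vertex -3.919 1.642 -2.448
vertex -3.653 2.467 -3.059
endloop
endfacet
facet normal 0.251 0.778 -0.577
outer loop
vertex -3.653 2.467 -3.059
vertex -2.141 0.738 -4.732
vertex -3.934 1.263 -4.805
endloop
endfacet
facet normal -0.251 -0.778 0.576
outer loop
vertex -4.201 0.439 -4.194
vertex -2.126 1.117 -2.375
vertex -3.919 1.642 -2.448
endloop
endfacet
facet normal -0.132 -0.562 -0.816
outer loop
vertex -2.407 -0.087 -4.121
vertex -4.201 0.439 -4.194
vertex -2.141 0.738 -4.732
endloop
endfacet
facet normal -0.251 -0.777 0.577
outer loop
vertex -2.407 -0.087 -4.121
vertex -2.126 1.117 -2.375
vertex -4.201 0.439 -4.194
endloop
endfacet
facet normal 0.131 0.562 0.816
outer loop
vertex -3.919 1.642 -2.448
vertex -2.126 1.117 -2.375
vertex -3.653 2.467 -3.059
endloop
endfacet
facet normal 0.251 0.778 -0.576
outer loop
vertex -1.859 1.941 -2.986
vertex -2.141 0.738 -4.732
vertex -3.653 2.467 -3.059
endloop
endfacet
facet normal 0.132 0.563 0.816
outer loop
vertex -3.653 2.467 -3.059
vertex -2.126 1.117 -2.375
vertex -1.859 1.941 -2.986
endloop
endfacet
facet normal 0.959 -0.281 0.039
outer loop
vertex -1.859 1.941 -2.986
vertex -2.407 -0.087 -4.121
vertex -2.141 0.738 -4.732
endloop
endfacet
facet normal 0.959 -0.281 0.040
outer loop
vertex -2.126 1.117 -2.375
vertex -2.407 -0.087 -4.121
vertex -1.859 1.941 -2.986
endloop
endfacet
facet normal -0.839 -0.542 -0.041
outer loop
vertex 1.858 -4.487 4.086
vertex 1.221 -3.559 4.865
vertex 1.381 -3.643 2.69
endloop
endfacet
facet normal 0.465 -0.678 -0.569
outer loop
vertex 3.119 -2.521 2.775
vertex 1.858 -4.487 4.086
vertex 1.381 -3.643 2.69
endloop
endfacet
facet normal -0.840 -0.542 -0.041
outer loop
vertex 1.381 -3.643 2.69
vertex 1.221 -3.559 4.865
vertex 0.744 -2.714 3.469
endloop
endfacet
facet normal -0.280 0.497 -0.821
outer loop
vertex 0.744 -2.714 3.469
vertex 3.119 -2.521 2.775
vertex 1.381 -3.643 2.69
endloop
endfacet
facet normal 0.281 -0.497 0.821
outer loop
vertex 1.858 -4.487 4.086
vertex 2.959 -2.437 4.95
vertex 1.221 -3.559 4.865
endloop
endfacet
facet normal 0.465 -0.678 -0.569
outer loop
vertex 3.596 -3.366 4.171
vertex 1.858 -4.487 4.086
vertex 3.119 -2.521 2.775
endloop
endfacet
facet normal 0.280 -0.497 0.821
outer loop
vertex 3.596 -3.366 4.171
vertex 2.959 -2.437 4.95
vertex 1.858 -4.487 4.086
endloop
endfacet
facet normal -0.465 0.678 0.569
outer loop
vertex 1.221 -3.559 4.865
vertex 2.959 -2.437 4.95
vertex 0.744 -2.714 3.469
endloop
endfacet
facet normal -0.280 0.497 -0.821
outer loop
vertex 2.482 -1.593 3.554
vertex 3.119 -2.521 2.775
vertex 0.744 -2.714 3.469
endloop
endfacet
facet normal -0.465 0.678 0.569
outer loop
vertex 0.744 -2.714 3.469
vertex 2.959 -2.437 4.95
vertex 2.482 -1.593 3.554
endloop
endfacet
facet normal 0.840 0.542 0.041
outer loop
vertex 2.482 -1.593 3.554
vertex 3.596 -3.366 4.171
vertex 3.119 -2.521 2.775
endloop
endfacet
facet normal 0.840 0.542 0.041
outer loop
vertex 2.959 -2.437 4.95
vertex 3.596 -3.366 4.171
vertex 2.482 -1.593 3.554
endloop
endfacet

endsolid


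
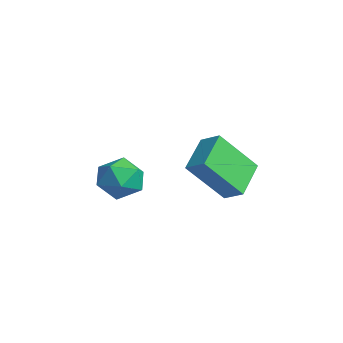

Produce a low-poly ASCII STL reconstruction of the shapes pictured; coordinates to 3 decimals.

solid 
facet normal -0.588 0.692 0.419
outer loop
vertex 0.559 3.265 2.874
vertex 1.283 3.606 3.328
vertex 0.961 4.603 1.227
endloop
endfacet
facet normal -0.787 -0.370 -0.493
outer loop
vertex 1.937 3.454 0.532
vertex 0.559 3.265 2.874
vertex 0.961 4.603 1.227
endloop
endfacet
facet normal -0.588 0.692 0.419
outer loop
vertex 0.961 4.603 1.227
vertex 1.283 3.606 3.328
vertex 1.686 4.944 1.681
endloop
endfacet
facet normal 0.186 0.619 -0.763
outer loop
vertex 1.686 4.944 1.681
vertex 1.937 3.454 0.532
vertex 0.961 4.603 1.227
endloop
endfacet
facet normal -0.186 -0.620 0.763
outer loop
vertex 0.559 3.265 2.874
vertex 2.259 2.457 2.633
vertex 1.283 3.606 3.328
endloop
endfacet
facet normal -0.787 -0.370 -0.493
outer loop
vertex 1.534 2.116 2.179
vertex 0.559 3.265 2.874
vertex 1.937 3.454 0.532
endloop
endfacet
facet normal -0.186 -0.619 0.763
outer loop
vertex 1.534 2.116 2.179
vertex 2.259 2.457 2.633
vertex 0.559 3.265 2.874
endloop
endfacet
facet normal 0.787 0.370 0.493
outer loop
vertex 1.283 3.606 3.328
vertex 2.259 2.457 2.633
vertex 1.686 4.944 1.681
endloop
endfacet
facet normal 0.186 0.619 -0.763
outer loop
vertex 2.661 3.795 0.986
vertex 1.937 3.454 0.532
vertex 1.686 4.944 1.681
endloop
endfacet
facet normal 0.787 0.370 0.493
outer loop
vertex 1.686 4.944 1.681
vertex 2.259 2.457 2.633
vertex 2.661 3.795 0.986
endloop
endfacet
facet normal 0.588 -0.692 -0.418
outer loop
vertex 2.661 3.795 0.986
vertex 1.534 2.116 2.179
vertex 1.937 3.454 0.532
endloop
endfacet
facet normal 0.588 -0.692 -0.419
outer loop
vertex 2.259 2.457 2.633
vertex 1.534 2.116 2.179
vertex 2.661 3.795 0.986
endloop
endfacet
facet normal -0.580 0.738 0.346
outer loop
vertex -3.343 1.947 -0.116
vertex -2.847 1.909 0.798
vertex -2.499 2.536 0.044
endloop
endfacet
facet normal -0.487 0.796 -0.360
outer loop
vertex -3.343 1.947 -0.116
vertex -2.499 2.536 0.044
vertex -2.627 2.046 -0.866
endloop
endfacet
facet normal -0.722 0.196 -0.664
outer loop
vertex -3.343 1.947 -0.116
vertex -2.627 2.046 -0.866
vertex -3.055 1.117 -0.674
endloop
endfacet
facet normal -0.961 -0.235 -0.146
outer loop
vertex -3.343 1.947 -0.116
vertex -3.055 1.117 -0.674
vertex -3.191 1.032 0.355
endloop
endfacet
facet normal -0.873 0.101 0.478
outer loop
vertex -3.343 1.947 -0.116
vertex -3.191 1.032 0.355
vertex -2.847 1.909 0.798
endloop
endfacet
facet normal 0.214 0.847 -0.486
outer loop
vertex -2.627 2.046 -0.866
vertex -2.499 2.536 0.044
vertex -1.689 2.068 -0.415
endloop
endfacet
facet normal 0.063 0.753 0.655
outer loop
vertex -2.499 2.536 0.044
vertex -2.847 1.909 0.798
vertex -1.825 1.983 0.614
endloop
endfacet
facet normal -0.411 -0.277 0.868
outer loop
vertex -2.847 1.909 0.798
vertex -3.191 1.032 0.355
vertex -2.253 1.054 0.806
endloop
endfacet
facet normal -0.554 -0.821 -0.141
outer loop
vertex -3.191 1.032 0.355
vertex -3.055 1.117 -0.674
vertex -2.381 0.564 -0.104
endloop
endfacet
facet normal -0.167 -0.125 -0.978
outer loop
vertex -3.055 1.117 -0.674
vertex -2.627 2.046 -0.866
vertex -2.033 1.191 -0.858
endloop
endfacet
facet normal 0.961 0.235 0.146
outer loop
vertex -1.537 1.153 0.056
vertex -1.689 2.068 -0.415
vertex -1.825 1.983 0.614
endloop
endfacet
facet normal 0.722 -0.196 0.664
outer loop
vertex -1.537 1.153 0.056
vertex -1.825 1.983 0.614
vertex -2.253 1.054 0.806
endloop
endfacet
facet normal 0.487 -0.796 0.360
outer loop
vertex -1.537 1.153 0.056
vertex -2.253 1.054 0.806
vertex -2.381 0.564 -0.104
endloop
endfacet
facet normal 0.580 -0.738 -0.346
outer loop
vertex -1.537 1.153 0.056
vertex -2.381 0.564 -0.104
vertex -2.033 1.191 -0.858
endloop
endfacet
facet normal 0.873 -0.101 -0.478
outer loop
vertex -1.537 1.153 0.056
vertex -2.033 1.191 -0.858
vertex -1.689 2.068 -0.415
endloop
endfacet
facet normal 0.554 0.821 0.141
outer loop
vertex -1.825 1.983 0.614
vertex -1.689 2.068 -0.415
vertex -2.499 2.536 0.044
endloop
endfacet
facet normal 0.167 0.125 0.978
outer loop
vertex -2.253 1.054 0.806
vertex -1.825 1.983 0.614
vertex -2.847 1.909 0.798
endloop
endfacet
facet normal -0.214 -0.847 0.486
outer loop
vertex -2.381 0.564 -0.104
vertex -2.253 1.054 0.806
vertex -3.191 1.032 0.355
endloop
endfacet
facet normal -0.063 -0.753 -0.655
outer loop
vertex -2.033 1.191 -0.858
vertex -2.381 0.564 -0.104
vertex -3.055 1.117 -0.674
endloop
endfacet
facet normal 0.411 0.277 -0.868
outer loop
vertex -1.689 2.068 -0.415
vertex -2.033 1.191 -0.858
vertex -2.627 2.046 -0.866
endloop
endfacet

endsolid


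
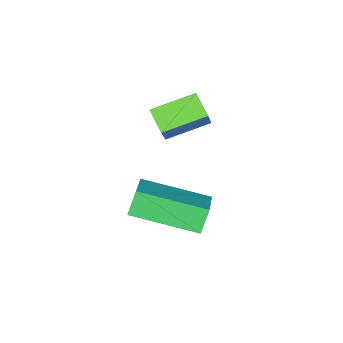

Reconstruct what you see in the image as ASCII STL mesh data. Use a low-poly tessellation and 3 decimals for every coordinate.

solid 
facet normal -0.603 0.765 -0.227
outer loop
vertex 1.964 -0.464 0.206
vertex 2.92 0.485 0.864
vertex 2.386 -0.358 -0.559
endloop
endfacet
facet normal -0.637 -0.633 -0.439
outer loop
vertex 3.7 -2.025 -0.064
vertex 1.964 -0.464 0.206
vertex 2.386 -0.358 -0.559
endloop
endfacet
facet normal -0.603 0.765 -0.227
outer loop
vertex 2.386 -0.358 -0.559
vertex 2.92 0.485 0.864
vertex 3.342 0.591 0.1
endloop
endfacet
facet normal 0.480 0.120 -0.869
outer loop
vertex 3.342 0.591 0.1
vertex 3.7 -2.025 -0.064
vertex 2.386 -0.358 -0.559
endloop
endfacet
facet normal -0.479 -0.120 0.869
outer loop
vertex 1.964 -0.464 0.206
vertex 4.234 -1.182 1.359
vertex 2.92 0.485 0.864
endloop
endfacet
facet normal -0.637 -0.633 -0.440
outer loop
vertex 3.278 -2.131 0.7
vertex 1.964 -0.464 0.206
vertex 3.7 -2.025 -0.064
endloop
endfacet
facet normal -0.480 -0.120 0.869
outer loop
vertex 3.278 -2.131 0.7
vertex 4.234 -1.182 1.359
vertex 1.964 -0.464 0.206
endloop
endfacet
facet normal 0.637 0.633 0.440
outer loop
vertex 2.92 0.485 0.864
vertex 4.234 -1.182 1.359
vertex 3.342 0.591 0.1
endloop
endfacet
facet normal 0.479 0.120 -0.869
outer loop
vertex 4.656 -1.076 0.594
vertex 3.7 -2.025 -0.064
vertex 3.342 0.591 0.1
endloop
endfacet
facet normal 0.638 0.633 0.439
outer loop
vertex 3.342 0.591 0.1
vertex 4.234 -1.182 1.359
vertex 4.656 -1.076 0.594
endloop
endfacet
facet normal 0.603 -0.765 0.227
outer loop
vertex 4.656 -1.076 0.594
vertex 3.278 -2.131 0.7
vertex 3.7 -2.025 -0.064
endloop
endfacet
facet normal 0.603 -0.765 0.227
outer loop
vertex 4.234 -1.182 1.359
vertex 3.278 -2.131 0.7
vertex 4.656 -1.076 0.594
endloop
endfacet
facet normal -0.860 0.409 0.306
outer loop
vertex 1.769 -1.415 4.258
vertex 1.941 -0.696 3.78
vertex 1.193 -1.911 3.304
endloop
endfacet
facet normal -0.195 -0.817 0.543
outer loop
vertex 2.439 -2.504 2.86
vertex 1.769 -1.415 4.258
vertex 1.193 -1.911 3.304
endloop
endfacet
facet normal -0.860 0.409 0.306
outer loop
vertex 1.193 -1.911 3.304
vertex 1.941 -0.696 3.78
vertex 1.365 -1.193 2.826
endloop
endfacet
facet normal -0.472 -0.407 -0.782
outer loop
vertex 1.365 -1.193 2.826
vertex 2.439 -2.504 2.86
vertex 1.193 -1.911 3.304
endloop
endfacet
facet normal 0.472 0.407 0.782
outer loop
vertex 1.769 -1.415 4.258
vertex 3.187 -1.289 3.336
vertex 1.941 -0.696 3.78
endloop
endfacet
facet normal -0.195 -0.817 0.543
outer loop
vertex 3.015 -2.007 3.814
vertex 1.769 -1.415 4.258
vertex 2.439 -2.504 2.86
endloop
endfacet
facet normal 0.472 0.407 0.782
outer loop
vertex 3.015 -2.007 3.814
vertex 3.187 -1.289 3.336
vertex 1.769 -1.415 4.258
endloop
endfacet
facet normal 0.195 0.817 -0.543
outer loop
vertex 1.941 -0.696 3.78
vertex 3.187 -1.289 3.336
vertex 1.365 -1.193 2.826
endloop
endfacet
facet normal -0.472 -0.407 -0.782
outer loop
vertex 2.611 -1.785 2.382
vertex 2.439 -2.504 2.86
vertex 1.365 -1.193 2.826
endloop
endfacet
facet normal 0.195 0.817 -0.543
outer loop
vertex 1.365 -1.193 2.826
vertex 3.187 -1.289 3.336
vertex 2.611 -1.785 2.382
endloop
endfacet
facet normal 0.860 -0.409 -0.306
outer loop
vertex 2.611 -1.785 2.382
vertex 3.015 -2.007 3.814
vertex 2.439 -2.504 2.86
endloop
endfacet
facet normal 0.859 -0.410 -0.306
outer loop
vertex 3.187 -1.289 3.336
vertex 3.015 -2.007 3.814
vertex 2.611 -1.785 2.382
endloop
endfacet

endsolid


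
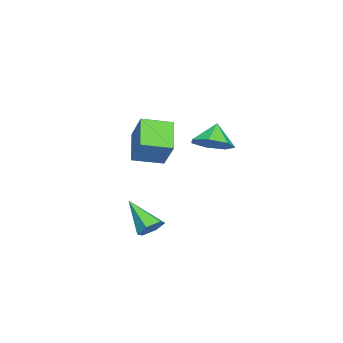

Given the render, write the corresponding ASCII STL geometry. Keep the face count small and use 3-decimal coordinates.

solid 
facet normal 0.553 -0.020 -0.833
outer loop
vertex 3.47 1.477 2.11
vertex 2.604 1.417 1.537
vertex 3.114 2.266 1.855
endloop
endfacet
facet normal 0.266 0.403 0.876
outer loop
vertex 3.47 1.477 2.11
vertex 3.114 2.266 1.855
vertex 1.896 1.443 2.603
endloop
endfacet
facet normal 0.553 -0.020 -0.833
outer loop
vertex 3.114 2.266 1.855
vertex 2.604 1.417 1.537
vertex 2.374 2.416 1.36
endloop
endfacet
facet normal -0.206 0.807 0.553
outer loop
vertex 3.114 2.266 1.855
vertex 2.374 2.416 1.36
vertex 1.896 1.443 2.603
endloop
endfacet
facet normal 0.552 -0.020 -0.833
outer loop
vertex 2.374 2.416 1.36
vertex 2.604 1.417 1.537
vertex 1.807 1.814 0.999
endloop
endfacet
facet normal -0.768 0.613 0.184
outer loop
vertex 2.374 2.416 1.36
vertex 1.807 1.814 0.999
vertex 1.896 1.443 2.603
endloop
endfacet
facet normal 0.553 -0.019 -0.833
outer loop
vertex 1.807 1.814 0.999
vertex 2.604 1.417 1.537
vertex 1.841 0.913 1.042
endloop
endfacet
facet normal -0.998 -0.035 0.047
outer loop
vertex 1.807 1.814 0.999
vertex 1.841 0.913 1.042
vertex 1.896 1.443 2.603
endloop
endfacet
facet normal 0.553 -0.019 -0.833
outer loop
vertex 1.841 0.913 1.042
vertex 2.604 1.417 1.537
vertex 2.449 0.392 1.458
endloop
endfacet
facet normal -0.722 -0.647 0.245
outer loop
vertex 1.841 0.913 1.042
vertex 2.449 0.392 1.458
vertex 1.896 1.443 2.603
endloop
endfacet
facet normal 0.553 -0.020 -0.833
outer loop
vertex 2.449 0.392 1.458
vertex 2.604 1.417 1.537
vertex 3.174 0.643 1.934
endloop
endfacet
facet normal -0.149 -0.763 0.629
outer loop
vertex 2.449 0.392 1.458
vertex 3.174 0.643 1.934
vertex 1.896 1.443 2.603
endloop
endfacet
facet normal 0.553 -0.020 -0.833
outer loop
vertex 3.174 0.643 1.934
vertex 2.604 1.417 1.537
vertex 3.47 1.477 2.11
endloop
endfacet
facet normal 0.291 -0.295 0.910
outer loop
vertex 3.174 0.643 1.934
vertex 3.47 1.477 2.11
vertex 1.896 1.443 2.603
endloop
endfacet
facet normal 0.355 0.654 -0.668
outer loop
vertex 4.774 -1.008 -3.101
vertex 4.113 -0.989 -3.434
vertex 4.266 -0.514 -2.888
endloop
endfacet
facet normal 0.495 0.139 0.858
outer loop
vertex 4.774 -1.008 -3.101
vertex 4.266 -0.514 -2.888
vertex 3.407 -2.291 -2.106
endloop
endfacet
facet normal 0.355 0.654 -0.668
outer loop
vertex 4.266 -0.514 -2.888
vertex 4.113 -0.989 -3.434
vertex 3.605 -0.495 -3.221
endloop
endfacet
facet normal -0.373 0.519 0.769
outer loop
vertex 4.266 -0.514 -2.888
vertex 3.605 -0.495 -3.221
vertex 3.407 -2.291 -2.106
endloop
endfacet
facet normal 0.356 0.654 -0.668
outer loop
vertex 3.605 -0.495 -3.221
vertex 4.113 -0.989 -3.434
vertex 3.453 -0.971 -3.768
endloop
endfacet
facet normal -0.977 0.179 0.115
outer loop
vertex 3.605 -0.495 -3.221
vertex 3.453 -0.971 -3.768
vertex 3.407 -2.291 -2.106
endloop
endfacet
facet normal 0.355 0.655 -0.667
outer loop
vertex 3.453 -0.971 -3.768
vertex 4.113 -0.989 -3.434
vertex 3.961 -1.464 -3.981
endloop
endfacet
facet normal -0.712 -0.540 -0.449
outer loop
vertex 3.453 -0.971 -3.768
vertex 3.961 -1.464 -3.981
vertex 3.407 -2.291 -2.106
endloop
endfacet
facet normal 0.355 0.655 -0.667
outer loop
vertex 3.961 -1.464 -3.981
vertex 4.113 -0.989 -3.434
vertex 4.622 -1.483 -3.648
endloop
endfacet
facet normal 0.155 -0.920 -0.360
outer loop
vertex 3.961 -1.464 -3.981
vertex 4.622 -1.483 -3.648
vertex 3.407 -2.291 -2.106
endloop
endfacet
facet normal 0.355 0.655 -0.667
outer loop
vertex 4.622 -1.483 -3.648
vertex 4.113 -0.989 -3.434
vertex 4.774 -1.008 -3.101
endloop
endfacet
facet normal 0.759 -0.581 0.294
outer loop
vertex 4.622 -1.483 -3.648
vertex 4.774 -1.008 -3.101
vertex 3.407 -2.291 -2.106
endloop
endfacet
facet normal -0.739 -0.229 0.633
outer loop
vertex -1.336 -3.251 1.47
vertex -2.05 -1.82 1.155
vertex -2.294 -4.036 0.068
endloop
endfacet
facet normal 0.438 -0.878 0.193
outer loop
vertex -0.89 -3.6 -1.135
vertex -1.336 -3.251 1.47
vertex -2.294 -4.036 0.068
endloop
endfacet
facet normal -0.739 -0.230 0.634
outer loop
vertex -2.294 -4.036 0.068
vertex -2.05 -1.82 1.155
vertex -3.008 -2.605 -0.246
endloop
endfacet
facet normal -0.512 -0.420 -0.750
outer loop
vertex -3.008 -2.605 -0.246
vertex -0.89 -3.6 -1.135
vertex -2.294 -4.036 0.068
endloop
endfacet
facet normal 0.512 0.420 0.749
outer loop
vertex -1.336 -3.251 1.47
vertex -0.646 -1.384 -0.048
vertex -2.05 -1.82 1.155
endloop
endfacet
facet normal 0.438 -0.878 0.193
outer loop
vertex 0.068 -2.815 0.266
vertex -1.336 -3.251 1.47
vertex -0.89 -3.6 -1.135
endloop
endfacet
facet normal 0.512 0.420 0.749
outer loop
vertex 0.068 -2.815 0.266
vertex -0.646 -1.384 -0.048
vertex -1.336 -3.251 1.47
endloop
endfacet
facet normal -0.438 0.878 -0.193
outer loop
vertex -2.05 -1.82 1.155
vertex -0.646 -1.384 -0.048
vertex -3.008 -2.605 -0.246
endloop
endfacet
facet normal -0.512 -0.420 -0.749
outer loop
vertex -1.604 -2.169 -1.45
vertex -0.89 -3.6 -1.135
vertex -3.008 -2.605 -0.246
endloop
endfacet
facet normal -0.438 0.878 -0.193
outer loop
vertex -3.008 -2.605 -0.246
vertex -0.646 -1.384 -0.048
vertex -1.604 -2.169 -1.45
endloop
endfacet
facet normal 0.739 0.229 -0.634
outer loop
vertex -1.604 -2.169 -1.45
vertex 0.068 -2.815 0.266
vertex -0.89 -3.6 -1.135
endloop
endfacet
facet normal 0.739 0.230 -0.633
outer loop
vertex -0.646 -1.384 -0.048
vertex 0.068 -2.815 0.266
vertex -1.604 -2.169 -1.45
endloop
endfacet

endsolid


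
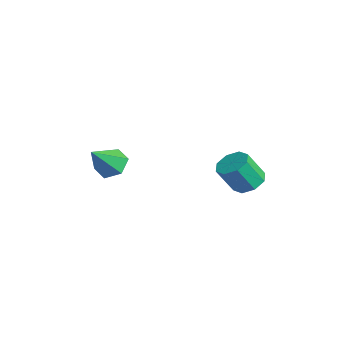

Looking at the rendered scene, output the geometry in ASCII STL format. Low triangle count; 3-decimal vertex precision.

solid 
facet normal -0.342 0.618 -0.708
outer loop
vertex -1.598 -3.415 -1.913
vertex -2.067 -2.901 -1.237
vertex -1.156 -2.67 -1.476
endloop
endfacet
facet normal 0.890 -0.397 -0.223
outer loop
vertex -1.598 -3.415 -1.913
vertex -1.156 -2.67 -1.476
vertex -1.393 -4.119 0.157
endloop
endfacet
facet normal -0.342 0.618 -0.708
outer loop
vertex -1.156 -2.67 -1.476
vertex -2.067 -2.901 -1.237
vertex -1.625 -2.156 -0.8
endloop
endfacet
facet normal 0.875 0.291 0.386
outer loop
vertex -1.156 -2.67 -1.476
vertex -1.625 -2.156 -0.8
vertex -1.393 -4.119 0.157
endloop
endfacet
facet normal -0.342 0.618 -0.708
outer loop
vertex -1.625 -2.156 -0.8
vertex -2.067 -2.901 -1.237
vertex -2.536 -2.387 -0.561
endloop
endfacet
facet normal 0.119 0.446 0.887
outer loop
vertex -1.625 -2.156 -0.8
vertex -2.536 -2.387 -0.561
vertex -1.393 -4.119 0.157
endloop
endfacet
facet normal -0.342 0.618 -0.708
outer loop
vertex -2.536 -2.387 -0.561
vertex -2.067 -2.901 -1.237
vertex -2.978 -3.132 -0.998
endloop
endfacet
facet normal -0.622 -0.088 0.778
outer loop
vertex -2.536 -2.387 -0.561
vertex -2.978 -3.132 -0.998
vertex -1.393 -4.119 0.157
endloop
endfacet
facet normal -0.342 0.619 -0.707
outer loop
vertex -2.978 -3.132 -0.998
vertex -2.067 -2.901 -1.237
vertex -2.509 -3.645 -1.674
endloop
endfacet
facet normal -0.607 -0.777 0.169
outer loop
vertex -2.978 -3.132 -0.998
vertex -2.509 -3.645 -1.674
vertex -1.393 -4.119 0.157
endloop
endfacet
facet normal -0.342 0.619 -0.707
outer loop
vertex -2.509 -3.645 -1.674
vertex -2.067 -2.901 -1.237
vertex -1.598 -3.415 -1.913
endloop
endfacet
facet normal 0.148 -0.932 -0.332
outer loop
vertex -2.509 -3.645 -1.674
vertex -1.598 -3.415 -1.913
vertex -1.393 -4.119 0.157
endloop
endfacet
facet normal 0.023 0.524 -0.852
outer loop
vertex 1.404 3.751 -1.826
vertex 0.699 3.243 -2.157
vertex 0.769 4.032 -1.67
endloop
endfacet
facet normal 0.451 0.755 0.476
outer loop
vertex 1.404 3.751 -1.826
vertex 0.769 4.032 -1.67
vertex 1.365 2.846 -0.352
endloop
endfacet
facet normal 0.450 0.755 0.476
outer loop
vertex 1.365 2.846 -0.352
vertex 0.769 4.032 -1.67
vertex 0.73 3.126 -0.196
endloop
endfacet
facet normal -0.022 -0.524 0.852
outer loop
vertex 1.365 2.846 -0.352
vertex 0.73 3.126 -0.196
vertex 0.661 2.337 -0.683
endloop
endfacet
facet normal 0.022 0.524 -0.852
outer loop
vertex 0.769 4.032 -1.67
vertex 0.699 3.243 -2.157
vertex 0.093 3.851 -1.799
endloop
endfacet
facet normal -0.312 0.813 0.492
outer loop
vertex 0.769 4.032 -1.67
vertex 0.093 3.851 -1.799
vertex 0.73 3.126 -0.196
endloop
endfacet
facet normal -0.312 0.813 0.492
outer loop
vertex 0.73 3.126 -0.196
vertex 0.093 3.851 -1.799
vertex 0.054 2.945 -0.326
endloop
endfacet
facet normal -0.024 -0.524 0.852
outer loop
vertex 0.73 3.126 -0.196
vertex 0.054 2.945 -0.326
vertex 0.661 2.337 -0.683
endloop
endfacet
facet normal 0.022 0.524 -0.852
outer loop
vertex 0.093 3.851 -1.799
vertex 0.699 3.243 -2.157
vertex -0.228 3.313 -2.138
endloop
endfacet
facet normal -0.892 0.394 0.219
outer loop
vertex 0.093 3.851 -1.799
vertex -0.228 3.313 -2.138
vertex 0.054 2.945 -0.326
endloop
endfacet
facet normal -0.892 0.394 0.219
outer loop
vertex 0.054 2.945 -0.326
vertex -0.228 3.313 -2.138
vertex -0.267 2.407 -0.665
endloop
endfacet
facet normal -0.023 -0.523 0.852
outer loop
vertex 0.054 2.945 -0.326
vertex -0.267 2.407 -0.665
vertex 0.661 2.337 -0.683
endloop
endfacet
facet normal 0.022 0.523 -0.852
outer loop
vertex -0.228 3.313 -2.138
vertex 0.699 3.243 -2.157
vertex -0.005 2.734 -2.488
endloop
endfacet
facet normal -0.949 -0.255 -0.182
outer loop
vertex -0.228 3.313 -2.138
vertex -0.005 2.734 -2.488
vertex -0.267 2.407 -0.665
endloop
endfacet
facet normal -0.949 -0.256 -0.182
outer loop
vertex -0.267 2.407 -0.665
vertex -0.005 2.734 -2.488
vertex -0.044 1.829 -1.014
endloop
endfacet
facet normal -0.023 -0.523 0.852
outer loop
vertex -0.267 2.407 -0.665
vertex -0.044 1.829 -1.014
vertex 0.661 2.337 -0.683
endloop
endfacet
facet normal 0.022 0.524 -0.852
outer loop
vertex -0.005 2.734 -2.488
vertex 0.699 3.243 -2.157
vertex 0.63 2.454 -2.644
endloop
endfacet
facet normal -0.450 -0.756 -0.476
outer loop
vertex -0.005 2.734 -2.488
vertex 0.63 2.454 -2.644
vertex -0.044 1.829 -1.014
endloop
endfacet
facet normal -0.451 -0.755 -0.476
outer loop
vertex -0.044 1.829 -1.014
vertex 0.63 2.454 -2.644
vertex 0.591 1.548 -1.17
endloop
endfacet
facet normal -0.023 -0.524 0.852
outer loop
vertex -0.044 1.829 -1.014
vertex 0.591 1.548 -1.17
vertex 0.661 2.337 -0.683
endloop
endfacet
facet normal 0.024 0.524 -0.852
outer loop
vertex 0.63 2.454 -2.644
vertex 0.699 3.243 -2.157
vertex 1.306 2.635 -2.514
endloop
endfacet
facet normal 0.312 -0.813 -0.491
outer loop
vertex 0.63 2.454 -2.644
vertex 1.306 2.635 -2.514
vertex 0.591 1.548 -1.17
endloop
endfacet
facet normal 0.312 -0.813 -0.492
outer loop
vertex 0.591 1.548 -1.17
vertex 1.306 2.635 -2.514
vertex 1.267 1.729 -1.041
endloop
endfacet
facet normal -0.022 -0.524 0.852
outer loop
vertex 0.591 1.548 -1.17
vertex 1.267 1.729 -1.041
vertex 0.661 2.337 -0.683
endloop
endfacet
facet normal 0.023 0.523 -0.852
outer loop
vertex 1.306 2.635 -2.514
vertex 0.699 3.243 -2.157
vertex 1.627 3.173 -2.175
endloop
endfacet
facet normal 0.892 -0.394 -0.219
outer loop
vertex 1.306 2.635 -2.514
vertex 1.627 3.173 -2.175
vertex 1.267 1.729 -1.041
endloop
endfacet
facet normal 0.892 -0.394 -0.219
outer loop
vertex 1.267 1.729 -1.041
vertex 1.627 3.173 -2.175
vertex 1.588 2.267 -0.702
endloop
endfacet
facet normal -0.022 -0.524 0.852
outer loop
vertex 1.267 1.729 -1.041
vertex 1.588 2.267 -0.702
vertex 0.661 2.337 -0.683
endloop
endfacet
facet normal 0.023 0.523 -0.852
outer loop
vertex 1.627 3.173 -2.175
vertex 0.699 3.243 -2.157
vertex 1.404 3.751 -1.826
endloop
endfacet
facet normal 0.949 0.256 0.183
outer loop
vertex 1.627 3.173 -2.175
vertex 1.404 3.751 -1.826
vertex 1.588 2.267 -0.702
endloop
endfacet
facet normal 0.949 0.256 0.182
outer loop
vertex 1.588 2.267 -0.702
vertex 1.404 3.751 -1.826
vertex 1.365 2.846 -0.352
endloop
endfacet
facet normal -0.022 -0.523 0.852
outer loop
vertex 1.588 2.267 -0.702
vertex 1.365 2.846 -0.352
vertex 0.661 2.337 -0.683
endloop
endfacet

endsolid


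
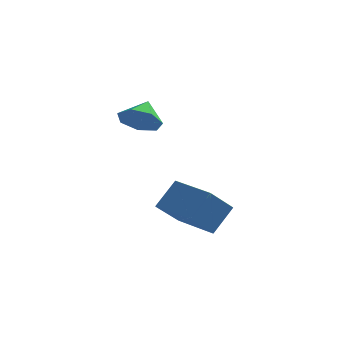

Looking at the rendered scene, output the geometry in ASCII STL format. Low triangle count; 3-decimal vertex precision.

solid 
facet normal -0.396 -0.616 0.681
outer loop
vertex 1.138 0.117 -0.456
vertex -0.325 1.096 -0.422
vertex 0.619 -0.626 -1.429
endloop
endfacet
facet normal 0.831 -0.556 -0.019
outer loop
vertex 1.205 0.284 -2.438
vertex 1.138 0.117 -0.456
vertex 0.619 -0.626 -1.429
endloop
endfacet
facet normal -0.396 -0.615 0.682
outer loop
vertex 0.619 -0.626 -1.429
vertex -0.325 1.096 -0.422
vertex -0.844 0.352 -1.395
endloop
endfacet
facet normal -0.391 -0.559 -0.731
outer loop
vertex -0.844 0.352 -1.395
vertex 1.205 0.284 -2.438
vertex 0.619 -0.626 -1.429
endloop
endfacet
facet normal 0.391 0.559 0.731
outer loop
vertex 1.138 0.117 -0.456
vertex 0.261 2.006 -1.431
vertex -0.325 1.096 -0.422
endloop
endfacet
facet normal 0.831 -0.555 -0.019
outer loop
vertex 1.724 1.028 -1.465
vertex 1.138 0.117 -0.456
vertex 1.205 0.284 -2.438
endloop
endfacet
facet normal 0.391 0.559 0.731
outer loop
vertex 1.724 1.028 -1.465
vertex 0.261 2.006 -1.431
vertex 1.138 0.117 -0.456
endloop
endfacet
facet normal -0.831 0.556 0.018
outer loop
vertex -0.325 1.096 -0.422
vertex 0.261 2.006 -1.431
vertex -0.844 0.352 -1.395
endloop
endfacet
facet normal -0.391 -0.559 -0.731
outer loop
vertex -0.258 1.263 -2.404
vertex 1.205 0.284 -2.438
vertex -0.844 0.352 -1.395
endloop
endfacet
facet normal -0.831 0.556 0.019
outer loop
vertex -0.844 0.352 -1.395
vertex 0.261 2.006 -1.431
vertex -0.258 1.263 -2.404
endloop
endfacet
facet normal 0.396 0.615 -0.682
outer loop
vertex -0.258 1.263 -2.404
vertex 1.724 1.028 -1.465
vertex 1.205 0.284 -2.438
endloop
endfacet
facet normal 0.396 0.616 -0.681
outer loop
vertex 0.261 2.006 -1.431
vertex 1.724 1.028 -1.465
vertex -0.258 1.263 -2.404
endloop
endfacet
facet normal -0.074 -0.807 -0.586
outer loop
vertex -0.561 0.32 2.558
vertex -1.378 0.361 2.605
vertex -0.88 0.713 2.057
endloop
endfacet
facet normal 0.769 0.639 0.012
outer loop
vertex -0.561 0.32 2.558
vertex -0.88 0.713 2.057
vertex -1.302 1.199 3.215
endloop
endfacet
facet normal -0.074 -0.807 -0.586
outer loop
vertex -0.88 0.713 2.057
vertex -1.378 0.361 2.605
vertex -1.575 0.84 1.97
endloop
endfacet
facet normal 0.208 0.927 -0.313
outer loop
vertex -0.88 0.713 2.057
vertex -1.575 0.84 1.97
vertex -1.302 1.199 3.215
endloop
endfacet
facet normal -0.073 -0.807 -0.586
outer loop
vertex -1.575 0.84 1.97
vertex -1.378 0.361 2.605
vertex -2.121 0.606 2.36
endloop
endfacet
facet normal -0.476 0.867 -0.146
outer loop
vertex -1.575 0.84 1.97
vertex -2.121 0.606 2.36
vertex -1.302 1.199 3.215
endloop
endfacet
facet normal -0.073 -0.807 -0.586
outer loop
vertex -2.121 0.606 2.36
vertex -1.378 0.361 2.605
vertex -2.109 0.187 2.935
endloop
endfacet
facet normal -0.770 0.508 0.386
outer loop
vertex -2.121 0.606 2.36
vertex -2.109 0.187 2.935
vertex -1.302 1.199 3.215
endloop
endfacet
facet normal -0.072 -0.807 -0.586
outer loop
vertex -2.109 0.187 2.935
vertex -1.378 0.361 2.605
vertex -1.546 -0.101 3.262
endloop
endfacet
facet normal -0.453 0.117 0.884
outer loop
vertex -2.109 0.187 2.935
vertex -1.546 -0.101 3.262
vertex -1.302 1.199 3.215
endloop
endfacet
facet normal -0.075 -0.807 -0.586
outer loop
vertex -1.546 -0.101 3.262
vertex -1.378 0.361 2.605
vertex -0.857 -0.042 3.093
endloop
endfacet
facet normal 0.239 -0.010 0.971
outer loop
vertex -1.546 -0.101 3.262
vertex -0.857 -0.042 3.093
vertex -1.302 1.199 3.215
endloop
endfacet
facet normal -0.074 -0.806 -0.587
outer loop
vertex -0.857 -0.042 3.093
vertex -1.378 0.361 2.605
vertex -0.561 0.32 2.558
endloop
endfacet
facet normal 0.781 0.223 0.583
outer loop
vertex -0.857 -0.042 3.093
vertex -0.561 0.32 2.558
vertex -1.302 1.199 3.215
endloop
endfacet

endsolid
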